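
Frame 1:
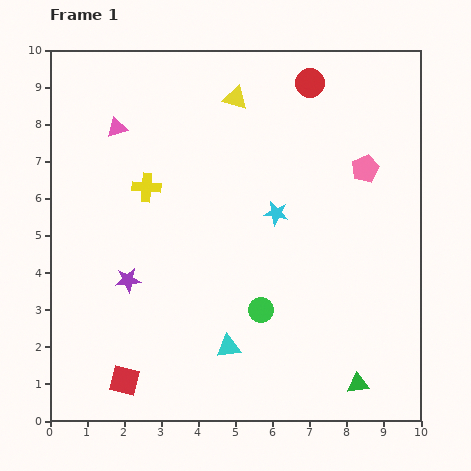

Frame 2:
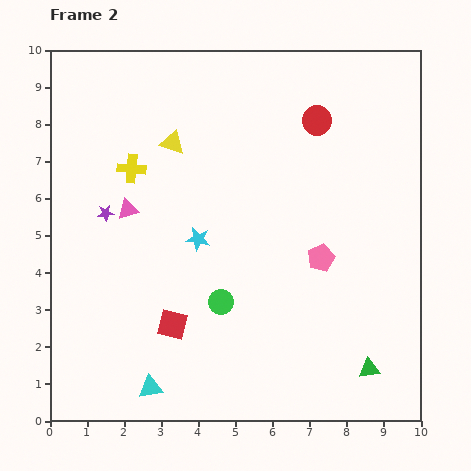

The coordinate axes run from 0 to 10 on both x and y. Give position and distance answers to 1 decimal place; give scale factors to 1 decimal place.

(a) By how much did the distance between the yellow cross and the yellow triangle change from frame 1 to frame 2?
-2.1

Distance in frame 1: 3.4. Distance in frame 2: 1.3.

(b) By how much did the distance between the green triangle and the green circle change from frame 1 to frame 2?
+1.1

Distance in frame 1: 3.3. Distance in frame 2: 4.4.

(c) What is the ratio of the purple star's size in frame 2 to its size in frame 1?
0.6×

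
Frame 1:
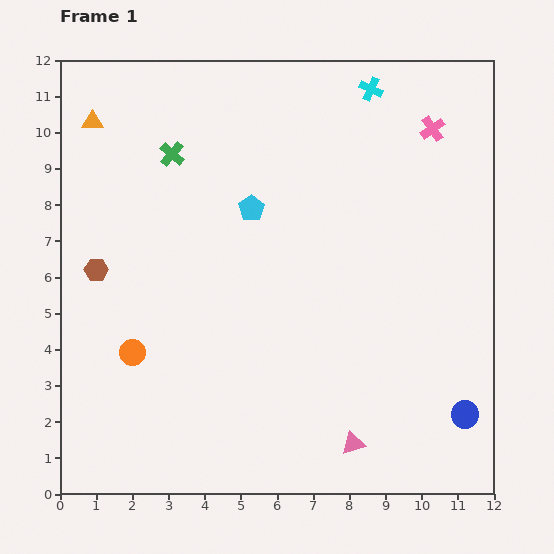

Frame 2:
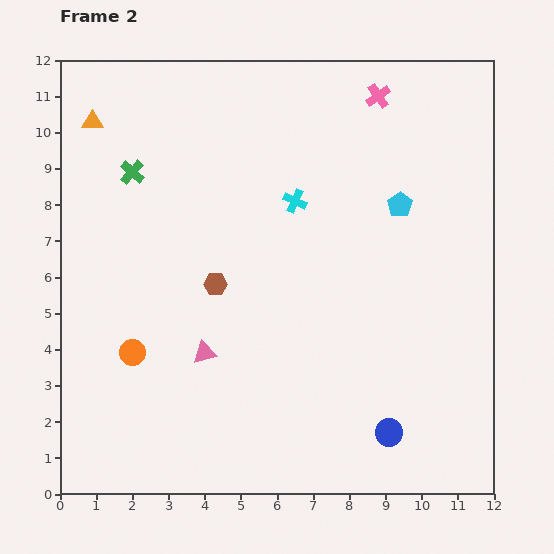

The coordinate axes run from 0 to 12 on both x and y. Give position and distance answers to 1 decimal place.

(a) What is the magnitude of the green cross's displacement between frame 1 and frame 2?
1.2

The green cross moved from (3.1, 9.4) to (2.0, 8.9), a distance of √(1.1² + 0.5²) ≈ 1.2.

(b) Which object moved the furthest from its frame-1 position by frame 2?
the pink triangle

(moved 4.8; next 4.1)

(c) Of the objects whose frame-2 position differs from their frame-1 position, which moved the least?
the green cross

(moved 1.2)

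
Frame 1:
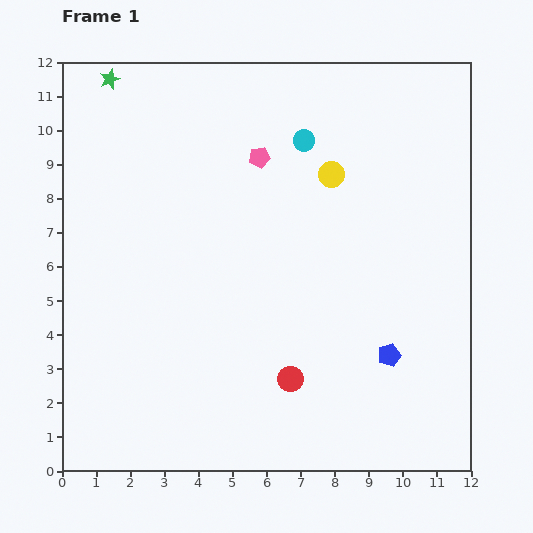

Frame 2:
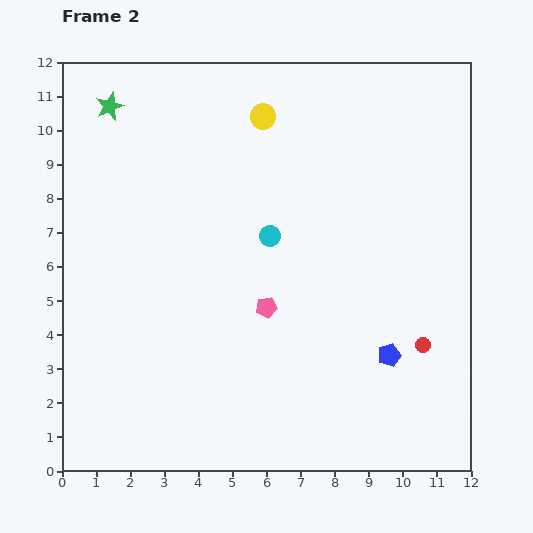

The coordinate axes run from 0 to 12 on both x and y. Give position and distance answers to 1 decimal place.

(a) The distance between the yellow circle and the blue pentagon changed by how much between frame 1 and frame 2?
+2.3

Distance in frame 1: 5.6. Distance in frame 2: 7.9.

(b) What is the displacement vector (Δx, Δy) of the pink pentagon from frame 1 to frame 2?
(0.2, -4.4)

The pink pentagon was at (5.8, 9.2) in frame 1 and (6.0, 4.8) in frame 2.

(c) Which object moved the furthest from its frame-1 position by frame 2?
the pink pentagon

(moved 4.4; next 4.0)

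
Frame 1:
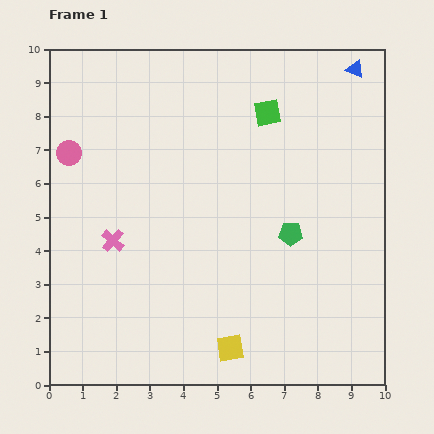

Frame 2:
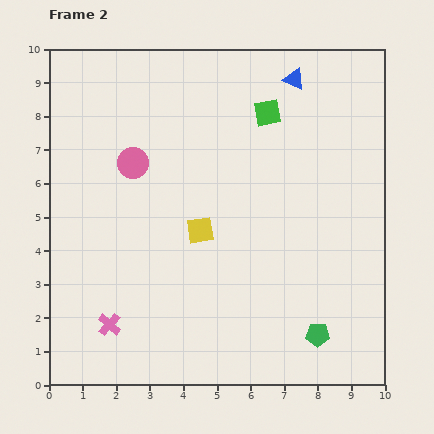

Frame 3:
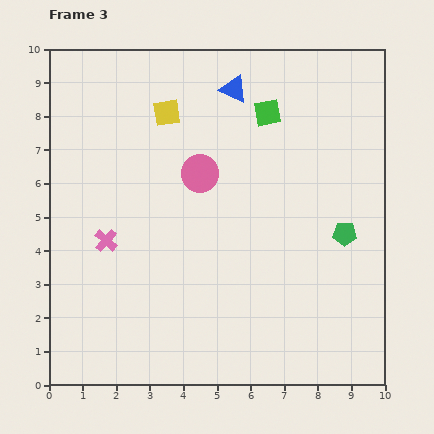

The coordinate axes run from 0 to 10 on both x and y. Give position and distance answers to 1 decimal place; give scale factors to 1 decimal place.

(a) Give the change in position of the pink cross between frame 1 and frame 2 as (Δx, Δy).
(-0.1, -2.5)

The pink cross was at (1.9, 4.3) in frame 1 and (1.8, 1.8) in frame 2.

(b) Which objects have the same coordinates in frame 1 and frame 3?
the green square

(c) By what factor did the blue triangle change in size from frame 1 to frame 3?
1.5×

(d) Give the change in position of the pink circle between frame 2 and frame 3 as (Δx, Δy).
(2.0, -0.3)

The pink circle was at (2.5, 6.6) in frame 2 and (4.5, 6.3) in frame 3.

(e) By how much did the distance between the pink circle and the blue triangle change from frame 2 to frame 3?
-2.7

Distance in frame 2: 5.4. Distance in frame 3: 2.7.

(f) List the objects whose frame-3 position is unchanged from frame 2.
the green square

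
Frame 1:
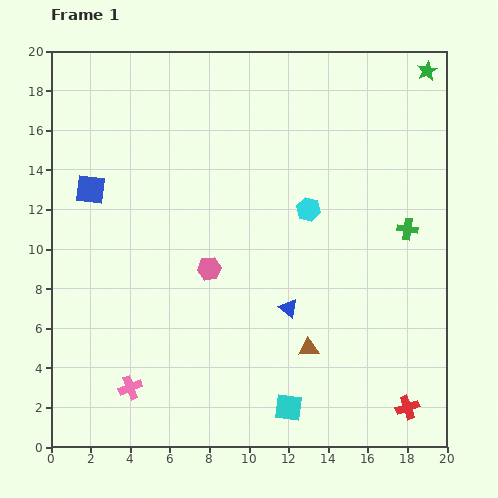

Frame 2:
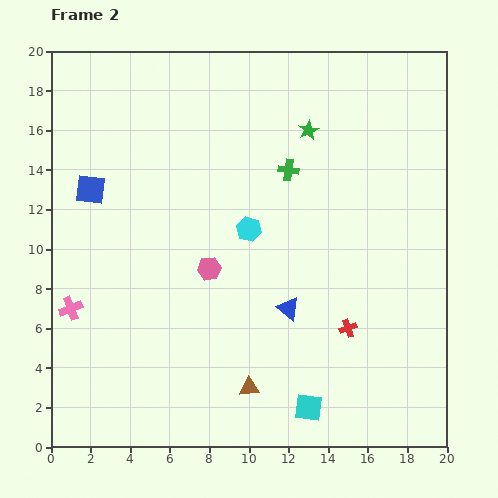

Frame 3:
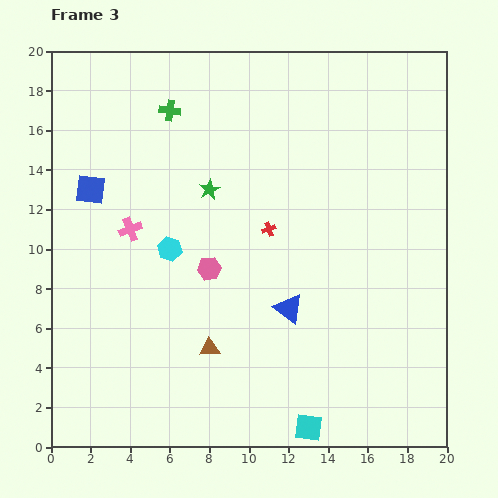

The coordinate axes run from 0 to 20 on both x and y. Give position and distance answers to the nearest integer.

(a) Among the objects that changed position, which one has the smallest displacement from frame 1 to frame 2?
the cyan square

(moved 1)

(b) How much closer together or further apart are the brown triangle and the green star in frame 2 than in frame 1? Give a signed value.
-2

Distance in frame 1: 15. Distance in frame 2: 13.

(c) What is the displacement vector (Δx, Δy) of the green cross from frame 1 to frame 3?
(-12, 6)

The green cross was at (18, 11) in frame 1 and (6, 17) in frame 3.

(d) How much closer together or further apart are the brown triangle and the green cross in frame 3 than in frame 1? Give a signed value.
+4

Distance in frame 1: 8. Distance in frame 3: 12.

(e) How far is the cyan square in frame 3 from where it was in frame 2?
1

The cyan square moved from (13, 2) to (13, 1), a distance of √(0² + 1²) ≈ 1.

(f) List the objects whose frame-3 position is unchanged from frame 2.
the blue square, the pink hexagon, the blue triangle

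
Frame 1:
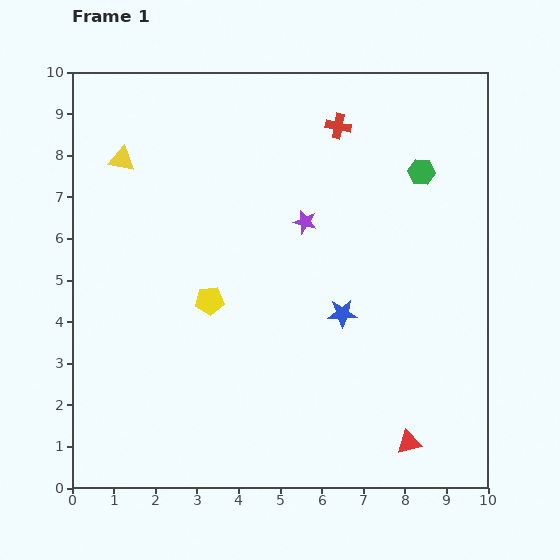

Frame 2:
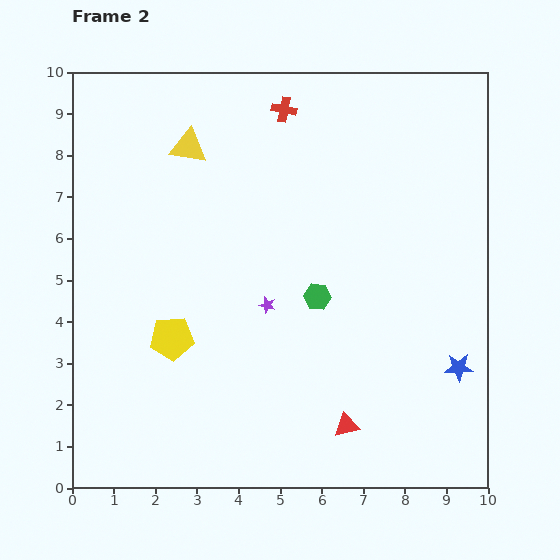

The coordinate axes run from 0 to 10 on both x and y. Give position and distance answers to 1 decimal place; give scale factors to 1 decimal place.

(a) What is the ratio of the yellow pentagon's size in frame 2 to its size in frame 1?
1.5×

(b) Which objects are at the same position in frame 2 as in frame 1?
none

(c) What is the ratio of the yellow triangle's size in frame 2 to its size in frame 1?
1.4×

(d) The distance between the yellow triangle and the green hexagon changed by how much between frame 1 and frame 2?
-2.4

Distance in frame 1: 7.2. Distance in frame 2: 4.8.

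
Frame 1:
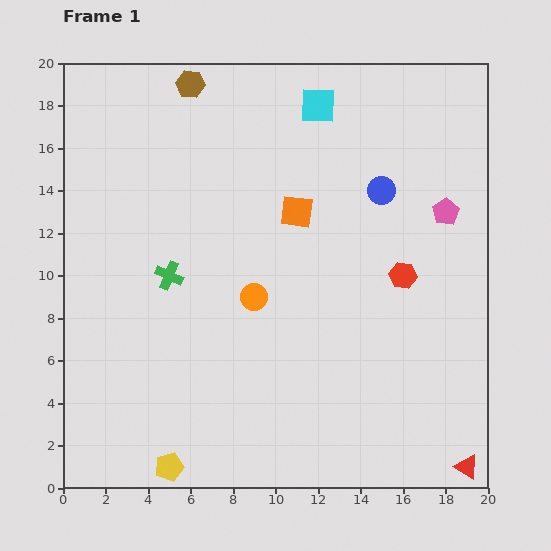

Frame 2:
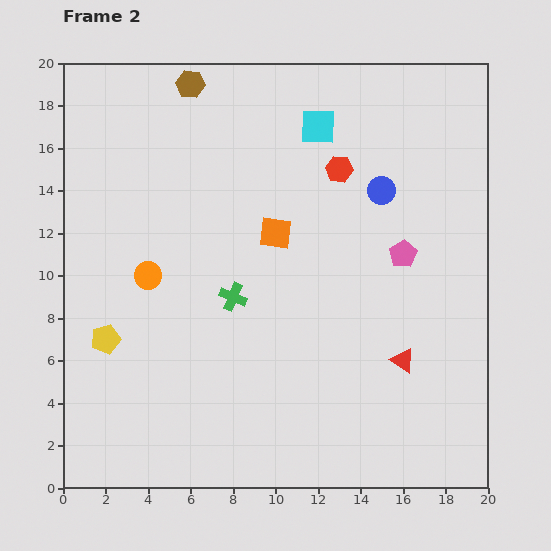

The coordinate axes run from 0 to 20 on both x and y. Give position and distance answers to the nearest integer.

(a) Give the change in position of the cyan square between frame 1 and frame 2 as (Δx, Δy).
(0, -1)

The cyan square was at (12, 18) in frame 1 and (12, 17) in frame 2.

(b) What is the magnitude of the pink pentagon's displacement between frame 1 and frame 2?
3

The pink pentagon moved from (18, 13) to (16, 11), a distance of √(2² + 2²) ≈ 3.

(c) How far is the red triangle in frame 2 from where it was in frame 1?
6

The red triangle moved from (19, 1) to (16, 6), a distance of √(3² + 5²) ≈ 6.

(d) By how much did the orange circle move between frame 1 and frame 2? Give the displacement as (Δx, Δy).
(-5, 1)

The orange circle was at (9, 9) in frame 1 and (4, 10) in frame 2.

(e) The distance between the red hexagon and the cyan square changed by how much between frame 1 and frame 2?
-7

Distance in frame 1: 9. Distance in frame 2: 2.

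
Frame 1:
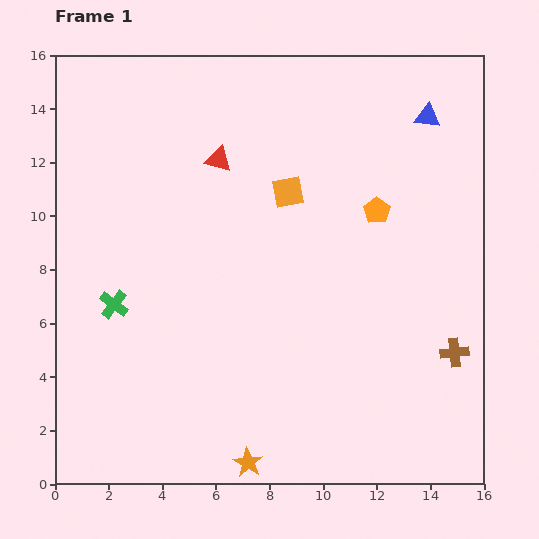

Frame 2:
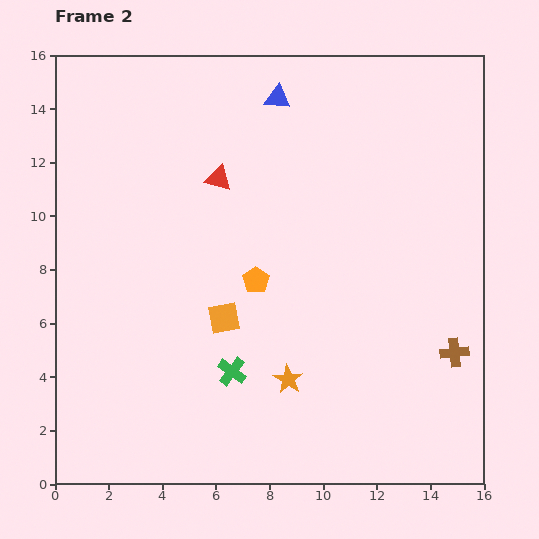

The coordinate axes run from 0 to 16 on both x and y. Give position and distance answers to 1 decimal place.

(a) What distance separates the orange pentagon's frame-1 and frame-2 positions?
5.2

The orange pentagon moved from (12.0, 10.2) to (7.5, 7.6), a distance of √(4.5² + 2.6²) ≈ 5.2.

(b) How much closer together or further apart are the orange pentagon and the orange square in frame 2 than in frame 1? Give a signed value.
-1.6

Distance in frame 1: 3.4. Distance in frame 2: 1.8.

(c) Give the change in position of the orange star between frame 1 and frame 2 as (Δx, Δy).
(1.5, 3.1)

The orange star was at (7.2, 0.8) in frame 1 and (8.7, 3.9) in frame 2.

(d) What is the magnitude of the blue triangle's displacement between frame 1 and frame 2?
5.6

The blue triangle moved from (13.9, 13.7) to (8.3, 14.4), a distance of √(5.6² + 0.7²) ≈ 5.6.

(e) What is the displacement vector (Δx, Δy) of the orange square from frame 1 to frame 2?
(-2.4, -4.7)

The orange square was at (8.7, 10.9) in frame 1 and (6.3, 6.2) in frame 2.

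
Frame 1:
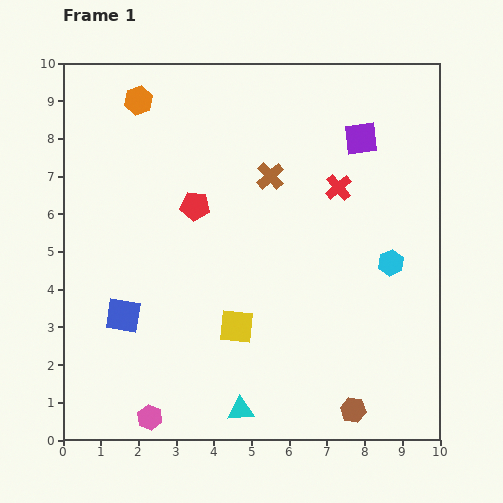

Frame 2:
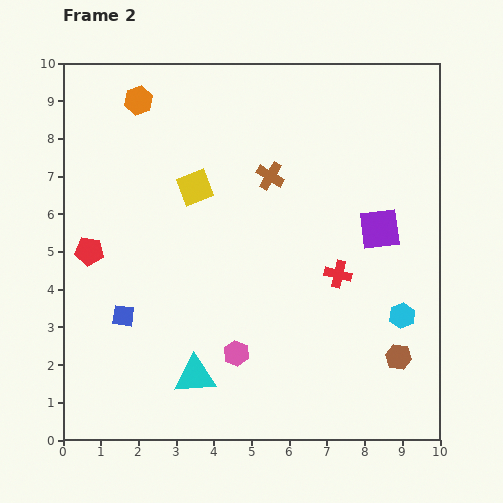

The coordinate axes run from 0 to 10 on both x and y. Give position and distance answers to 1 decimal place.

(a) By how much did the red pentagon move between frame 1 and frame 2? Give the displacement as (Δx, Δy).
(-2.8, -1.2)

The red pentagon was at (3.5, 6.2) in frame 1 and (0.7, 5.0) in frame 2.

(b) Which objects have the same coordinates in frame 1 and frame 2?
the blue square, the orange hexagon, the brown cross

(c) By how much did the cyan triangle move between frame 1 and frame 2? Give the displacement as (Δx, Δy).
(-1.2, 0.9)

The cyan triangle was at (4.7, 0.8) in frame 1 and (3.5, 1.7) in frame 2.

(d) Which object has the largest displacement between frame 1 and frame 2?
the yellow square

(moved 3.9; next 3.0)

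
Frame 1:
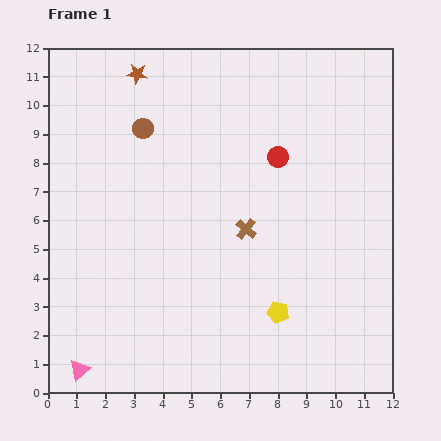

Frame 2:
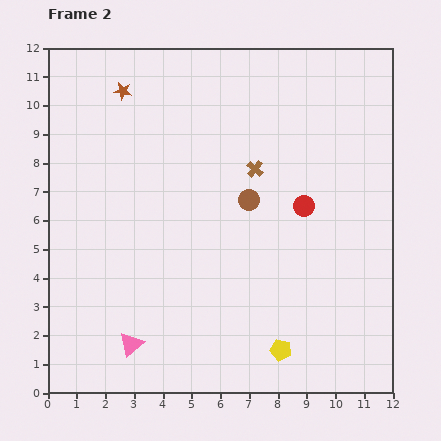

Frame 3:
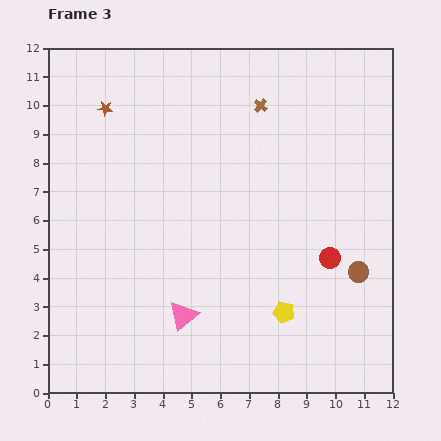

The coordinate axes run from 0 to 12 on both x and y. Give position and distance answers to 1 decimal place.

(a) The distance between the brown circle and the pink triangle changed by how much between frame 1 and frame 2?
-2.2

Distance in frame 1: 8.7. Distance in frame 2: 6.5.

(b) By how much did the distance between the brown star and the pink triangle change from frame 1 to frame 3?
-2.8

Distance in frame 1: 10.5. Distance in frame 3: 7.7.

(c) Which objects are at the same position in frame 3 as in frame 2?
none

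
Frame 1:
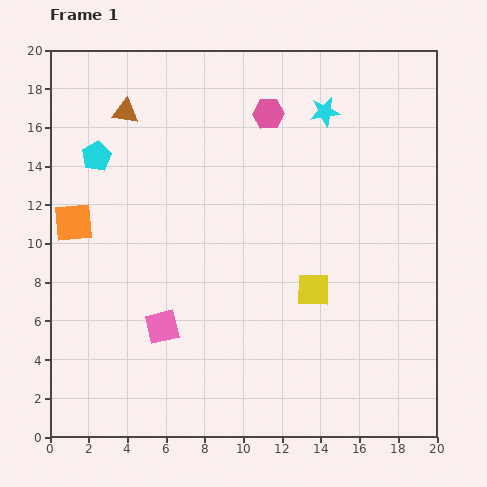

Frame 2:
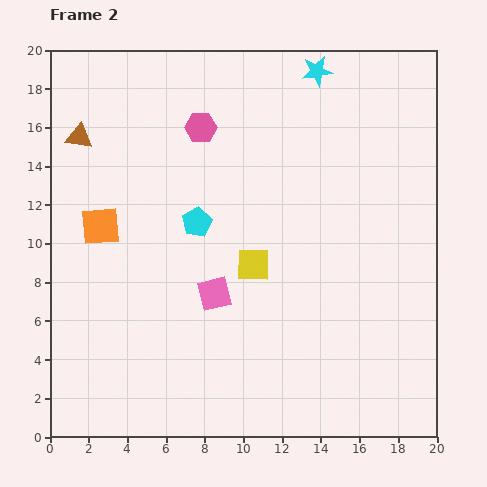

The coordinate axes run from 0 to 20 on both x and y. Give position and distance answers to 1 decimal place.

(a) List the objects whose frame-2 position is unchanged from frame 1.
none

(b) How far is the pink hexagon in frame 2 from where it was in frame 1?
3.6

The pink hexagon moved from (11.3, 16.7) to (7.8, 16.0), a distance of √(3.5² + 0.7²) ≈ 3.6.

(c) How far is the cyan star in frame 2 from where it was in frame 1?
2.1

The cyan star moved from (14.2, 16.8) to (13.8, 18.9), a distance of √(0.4² + 2.1²) ≈ 2.1.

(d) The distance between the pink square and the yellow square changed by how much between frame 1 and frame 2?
-5.5

Distance in frame 1: 8.0. Distance in frame 2: 2.5.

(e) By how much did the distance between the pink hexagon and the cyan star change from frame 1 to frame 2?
+3.8

Distance in frame 1: 2.9. Distance in frame 2: 6.7.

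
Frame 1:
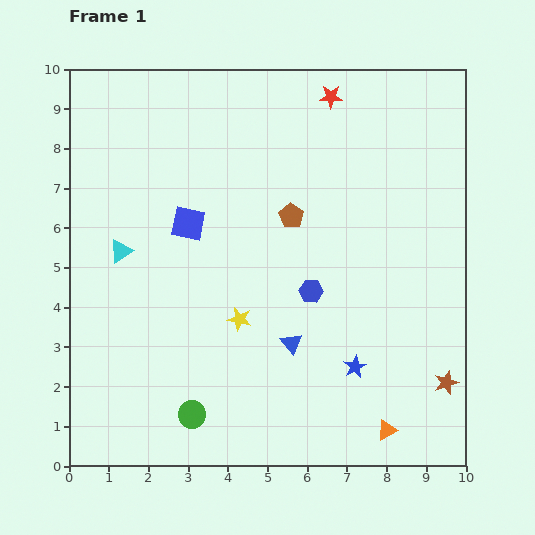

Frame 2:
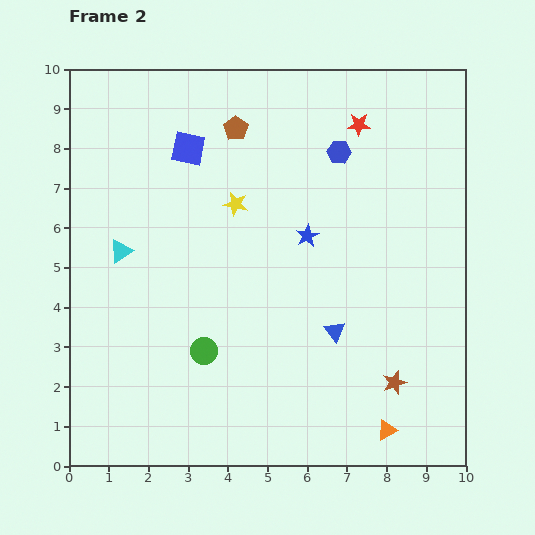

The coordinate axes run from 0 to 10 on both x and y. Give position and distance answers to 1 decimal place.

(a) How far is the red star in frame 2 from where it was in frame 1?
1.0

The red star moved from (6.6, 9.3) to (7.3, 8.6), a distance of √(0.7² + 0.7²) ≈ 1.0.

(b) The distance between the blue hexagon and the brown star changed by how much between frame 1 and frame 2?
+1.9

Distance in frame 1: 4.1. Distance in frame 2: 6.0.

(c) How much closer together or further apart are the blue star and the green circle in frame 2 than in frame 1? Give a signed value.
-0.4

Distance in frame 1: 4.3. Distance in frame 2: 3.9.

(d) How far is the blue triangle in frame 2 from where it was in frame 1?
1.1

The blue triangle moved from (5.6, 3.1) to (6.7, 3.4), a distance of √(1.1² + 0.3²) ≈ 1.1.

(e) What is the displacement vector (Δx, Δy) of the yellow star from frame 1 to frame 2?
(-0.1, 2.9)

The yellow star was at (4.3, 3.7) in frame 1 and (4.2, 6.6) in frame 2.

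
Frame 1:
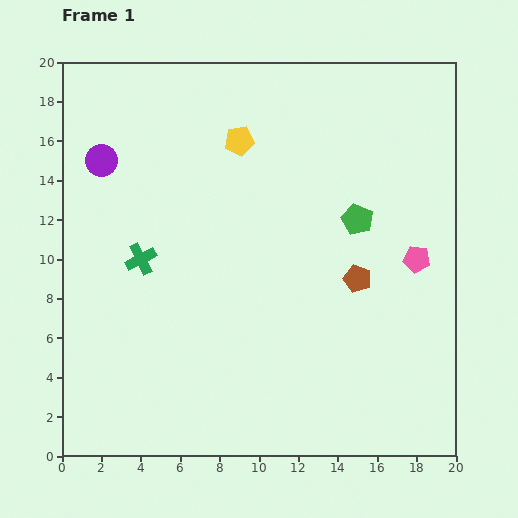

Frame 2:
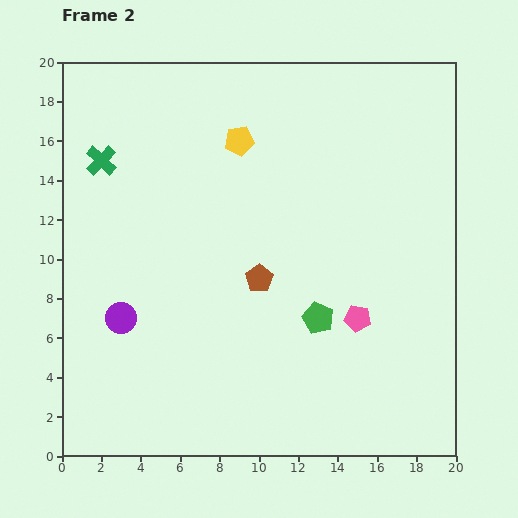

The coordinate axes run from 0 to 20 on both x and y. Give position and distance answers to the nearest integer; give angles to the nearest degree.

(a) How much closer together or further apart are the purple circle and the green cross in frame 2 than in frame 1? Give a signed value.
+3

Distance in frame 1: 5. Distance in frame 2: 8.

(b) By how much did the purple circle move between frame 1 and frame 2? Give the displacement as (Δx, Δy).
(1, -8)

The purple circle was at (2, 15) in frame 1 and (3, 7) in frame 2.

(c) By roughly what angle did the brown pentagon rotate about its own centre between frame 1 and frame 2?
19° clockwise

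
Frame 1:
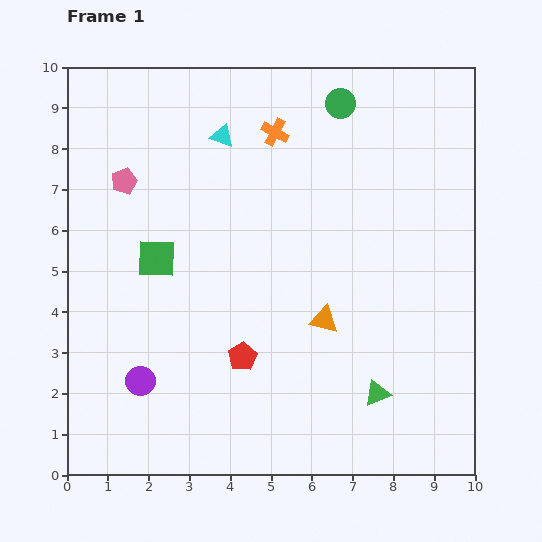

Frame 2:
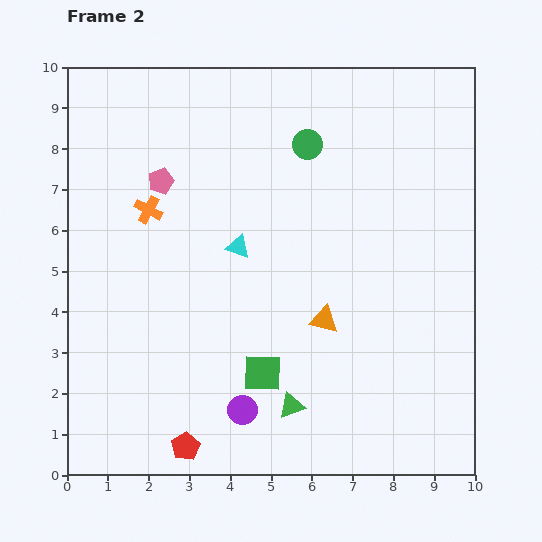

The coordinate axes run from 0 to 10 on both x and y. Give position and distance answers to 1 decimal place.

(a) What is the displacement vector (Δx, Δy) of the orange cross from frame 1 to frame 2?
(-3.1, -1.9)

The orange cross was at (5.1, 8.4) in frame 1 and (2.0, 6.5) in frame 2.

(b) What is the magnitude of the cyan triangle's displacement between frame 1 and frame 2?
2.7

The cyan triangle moved from (3.8, 8.3) to (4.2, 5.6), a distance of √(0.4² + 2.7²) ≈ 2.7.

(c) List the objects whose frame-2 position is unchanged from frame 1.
the orange triangle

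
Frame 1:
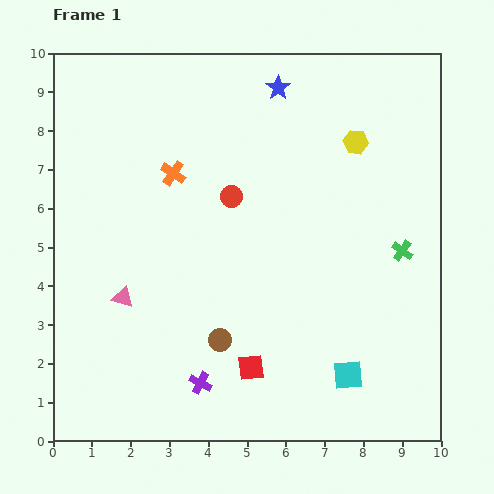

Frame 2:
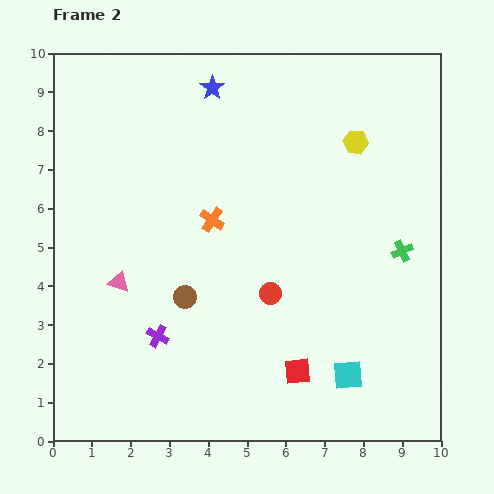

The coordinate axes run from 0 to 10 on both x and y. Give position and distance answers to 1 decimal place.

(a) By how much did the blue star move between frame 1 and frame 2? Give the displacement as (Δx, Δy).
(-1.7, 0.0)

The blue star was at (5.8, 9.1) in frame 1 and (4.1, 9.1) in frame 2.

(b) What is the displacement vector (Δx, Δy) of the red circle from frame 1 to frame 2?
(1.0, -2.5)

The red circle was at (4.6, 6.3) in frame 1 and (5.6, 3.8) in frame 2.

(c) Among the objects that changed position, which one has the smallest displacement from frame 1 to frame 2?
the pink triangle

(moved 0.4)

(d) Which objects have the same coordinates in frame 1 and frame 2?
the cyan square, the yellow hexagon, the green cross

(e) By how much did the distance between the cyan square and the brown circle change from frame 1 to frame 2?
+1.3

Distance in frame 1: 3.4. Distance in frame 2: 4.7.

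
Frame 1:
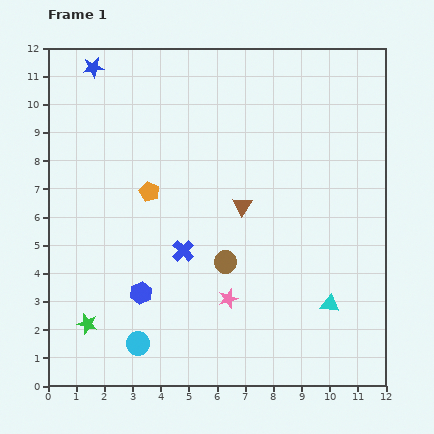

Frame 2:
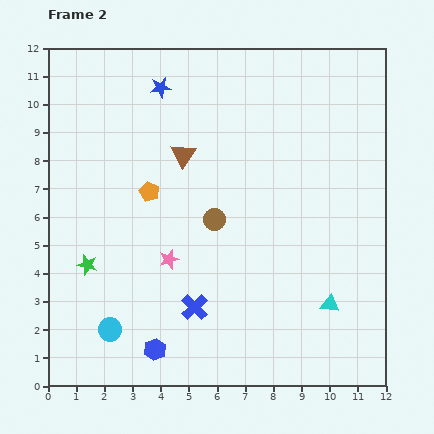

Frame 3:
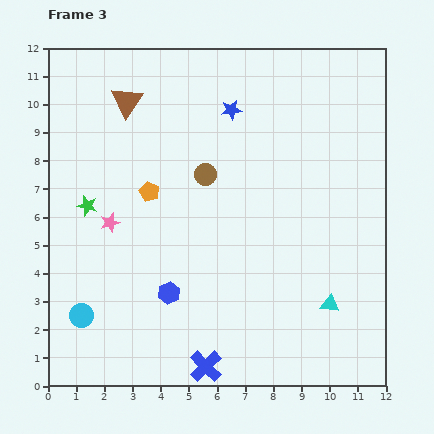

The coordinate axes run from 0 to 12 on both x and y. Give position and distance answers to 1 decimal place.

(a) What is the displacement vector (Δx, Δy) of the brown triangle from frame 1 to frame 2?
(-2.1, 1.8)

The brown triangle was at (6.9, 6.4) in frame 1 and (4.8, 8.2) in frame 2.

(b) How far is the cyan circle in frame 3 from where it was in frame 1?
2.2

The cyan circle moved from (3.2, 1.5) to (1.2, 2.5), a distance of √(2.0² + 1.0²) ≈ 2.2.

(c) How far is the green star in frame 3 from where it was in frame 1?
4.2

The green star moved from (1.4, 2.2) to (1.4, 6.4), a distance of √(0.0² + 4.2²) ≈ 4.2.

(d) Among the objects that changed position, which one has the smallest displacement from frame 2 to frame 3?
the cyan circle

(moved 1.1)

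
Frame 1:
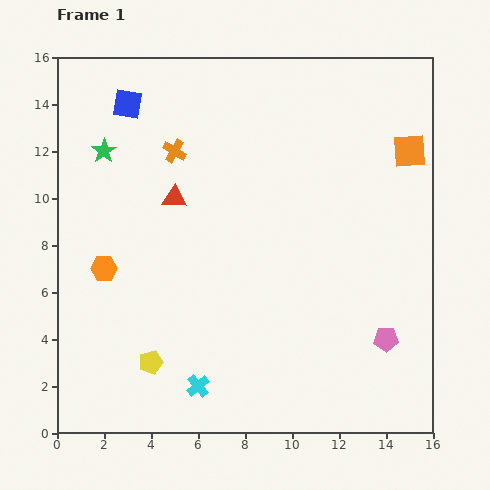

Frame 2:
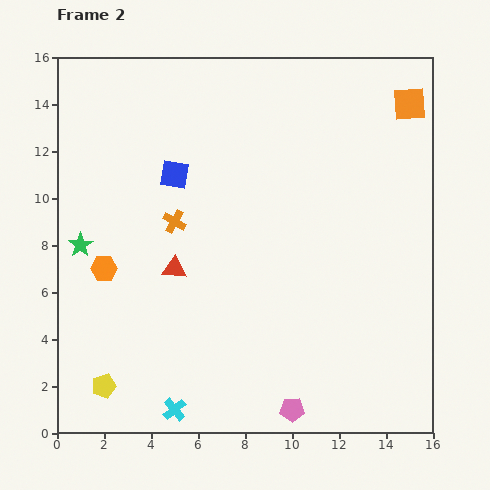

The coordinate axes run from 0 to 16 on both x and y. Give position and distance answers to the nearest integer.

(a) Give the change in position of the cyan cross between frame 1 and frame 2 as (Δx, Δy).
(-1, -1)

The cyan cross was at (6, 2) in frame 1 and (5, 1) in frame 2.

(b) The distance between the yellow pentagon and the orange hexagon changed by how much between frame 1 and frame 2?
+1

Distance in frame 1: 4. Distance in frame 2: 5.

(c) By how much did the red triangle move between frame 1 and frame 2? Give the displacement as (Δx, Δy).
(0, -3)

The red triangle was at (5, 10) in frame 1 and (5, 7) in frame 2.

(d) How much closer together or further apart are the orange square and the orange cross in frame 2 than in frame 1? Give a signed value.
+1

Distance in frame 1: 10. Distance in frame 2: 11.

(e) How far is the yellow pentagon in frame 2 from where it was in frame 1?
2

The yellow pentagon moved from (4, 3) to (2, 2), a distance of √(2² + 1²) ≈ 2.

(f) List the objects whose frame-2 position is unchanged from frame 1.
the orange hexagon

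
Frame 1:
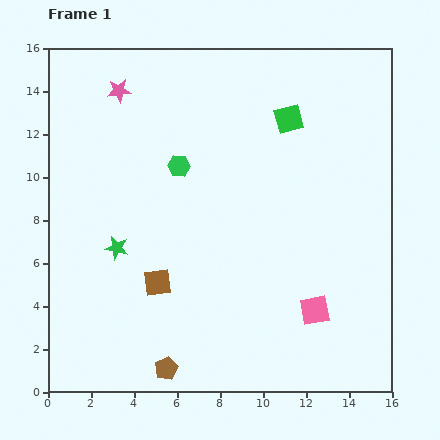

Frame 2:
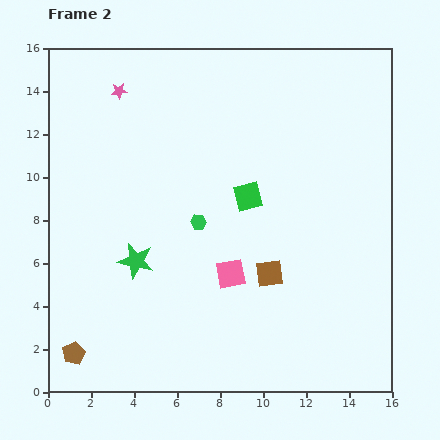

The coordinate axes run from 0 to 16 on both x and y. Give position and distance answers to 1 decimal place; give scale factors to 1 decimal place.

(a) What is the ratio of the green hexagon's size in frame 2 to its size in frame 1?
0.7×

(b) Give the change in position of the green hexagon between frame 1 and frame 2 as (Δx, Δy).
(0.9, -2.6)

The green hexagon was at (6.1, 10.5) in frame 1 and (7.0, 7.9) in frame 2.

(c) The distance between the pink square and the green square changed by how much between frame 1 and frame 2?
-5.3

Distance in frame 1: 9.0. Distance in frame 2: 3.7.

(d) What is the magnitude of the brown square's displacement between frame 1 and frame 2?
5.2

The brown square moved from (5.1, 5.1) to (10.3, 5.5), a distance of √(5.2² + 0.4²) ≈ 5.2.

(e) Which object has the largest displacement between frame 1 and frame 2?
the brown square

(moved 5.2; next 4.4)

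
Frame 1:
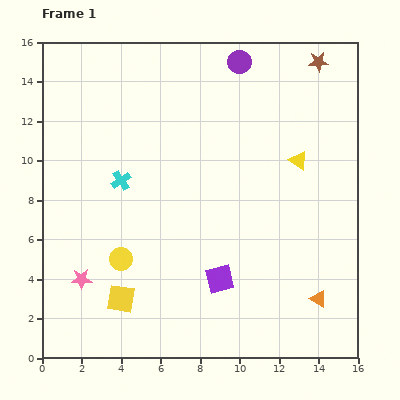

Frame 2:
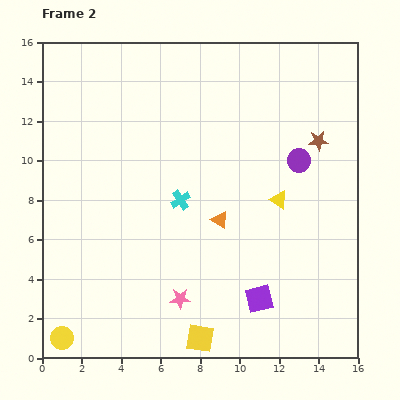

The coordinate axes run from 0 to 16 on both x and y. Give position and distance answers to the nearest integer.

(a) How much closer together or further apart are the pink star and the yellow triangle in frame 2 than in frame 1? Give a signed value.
-6

Distance in frame 1: 13. Distance in frame 2: 7.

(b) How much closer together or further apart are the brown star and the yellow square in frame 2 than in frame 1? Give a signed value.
-4

Distance in frame 1: 16. Distance in frame 2: 12.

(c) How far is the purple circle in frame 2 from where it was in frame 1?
6

The purple circle moved from (10, 15) to (13, 10), a distance of √(3² + 5²) ≈ 6.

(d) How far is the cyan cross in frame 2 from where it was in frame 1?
3

The cyan cross moved from (4, 9) to (7, 8), a distance of √(3² + 1²) ≈ 3.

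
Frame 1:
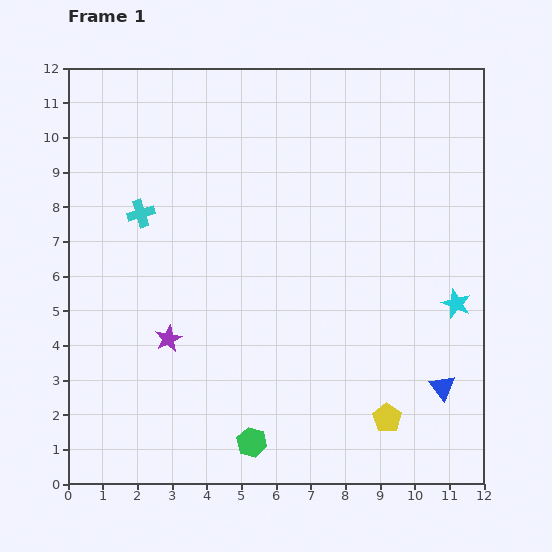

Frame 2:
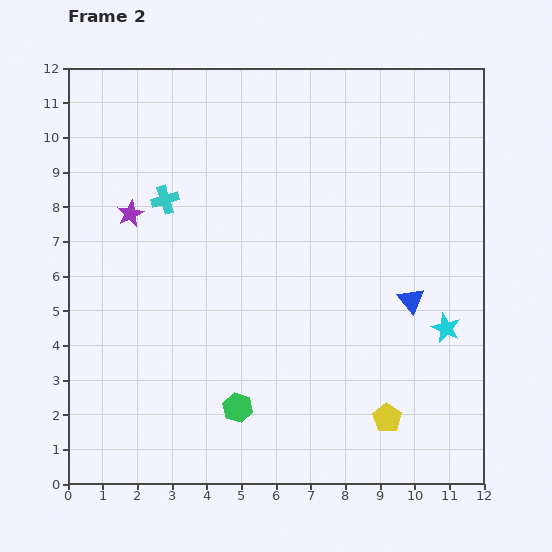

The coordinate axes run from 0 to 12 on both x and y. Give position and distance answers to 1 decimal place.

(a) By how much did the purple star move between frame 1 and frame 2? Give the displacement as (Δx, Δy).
(-1.1, 3.6)

The purple star was at (2.9, 4.2) in frame 1 and (1.8, 7.8) in frame 2.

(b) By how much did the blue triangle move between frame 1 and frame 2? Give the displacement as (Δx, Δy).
(-0.9, 2.5)

The blue triangle was at (10.8, 2.8) in frame 1 and (9.9, 5.3) in frame 2.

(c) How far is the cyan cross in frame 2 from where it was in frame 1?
0.8

The cyan cross moved from (2.1, 7.8) to (2.8, 8.2), a distance of √(0.7² + 0.4²) ≈ 0.8.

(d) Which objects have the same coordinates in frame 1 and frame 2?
the yellow pentagon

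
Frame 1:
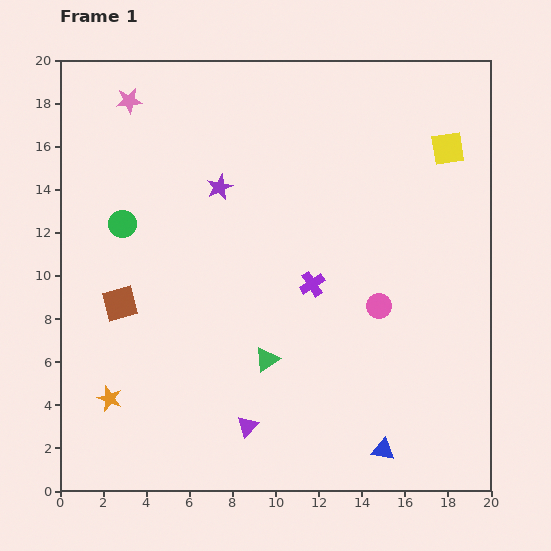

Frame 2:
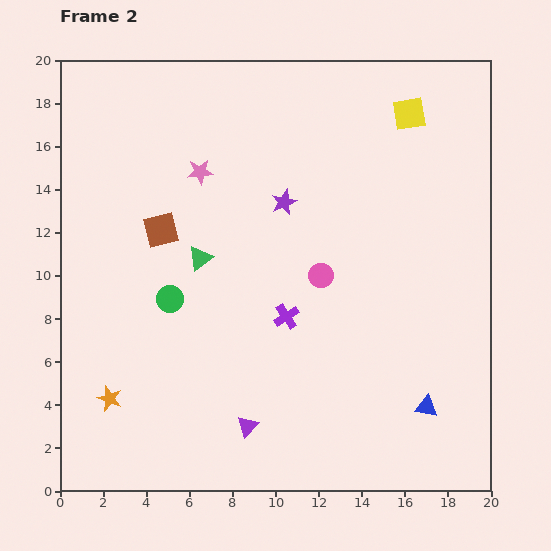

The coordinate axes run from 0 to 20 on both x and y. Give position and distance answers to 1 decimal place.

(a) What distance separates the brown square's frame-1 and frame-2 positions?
3.9

The brown square moved from (2.8, 8.7) to (4.7, 12.1), a distance of √(1.9² + 3.4²) ≈ 3.9.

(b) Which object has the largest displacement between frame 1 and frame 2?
the green triangle

(moved 5.6; next 4.7)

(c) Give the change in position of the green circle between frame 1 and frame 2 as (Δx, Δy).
(2.2, -3.5)

The green circle was at (2.9, 12.4) in frame 1 and (5.1, 8.9) in frame 2.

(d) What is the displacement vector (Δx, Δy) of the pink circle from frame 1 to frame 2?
(-2.7, 1.4)

The pink circle was at (14.8, 8.6) in frame 1 and (12.1, 10.0) in frame 2.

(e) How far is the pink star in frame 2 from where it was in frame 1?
4.7

The pink star moved from (3.2, 18.1) to (6.5, 14.8), a distance of √(3.3² + 3.3²) ≈ 4.7.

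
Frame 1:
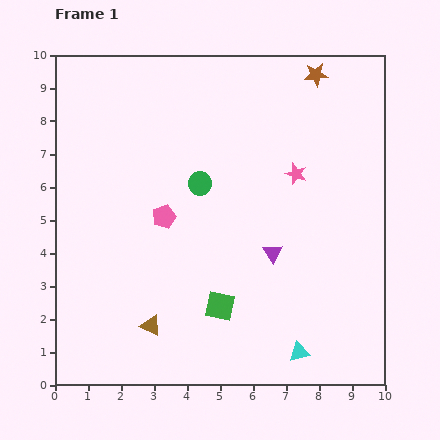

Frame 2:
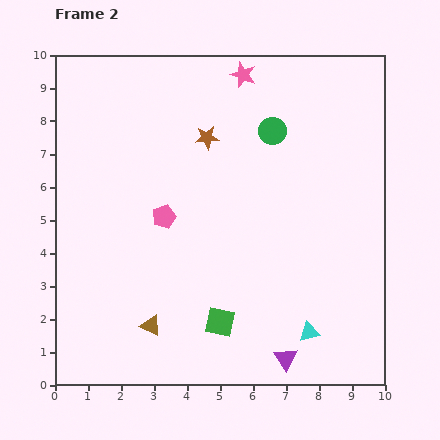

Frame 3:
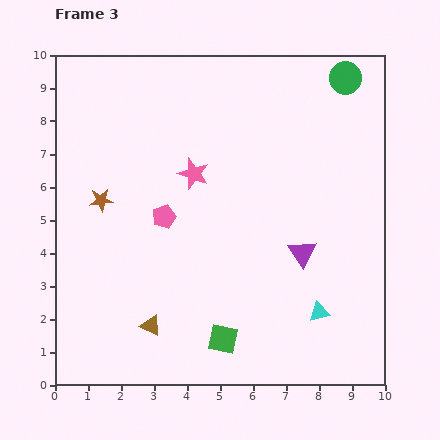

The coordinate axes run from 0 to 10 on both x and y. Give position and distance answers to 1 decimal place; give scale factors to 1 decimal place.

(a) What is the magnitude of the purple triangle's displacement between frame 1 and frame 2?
3.2

The purple triangle moved from (6.6, 4.0) to (7.0, 0.8), a distance of √(0.4² + 3.2²) ≈ 3.2.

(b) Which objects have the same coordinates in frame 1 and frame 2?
the brown triangle, the pink pentagon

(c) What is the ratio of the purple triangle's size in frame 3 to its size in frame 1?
1.4×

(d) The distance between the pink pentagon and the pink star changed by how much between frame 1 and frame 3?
-2.6

Distance in frame 1: 4.2. Distance in frame 3: 1.6.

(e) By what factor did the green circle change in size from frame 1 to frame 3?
1.4×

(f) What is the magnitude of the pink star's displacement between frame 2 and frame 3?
3.4

The pink star moved from (5.7, 9.4) to (4.2, 6.4), a distance of √(1.5² + 3.0²) ≈ 3.4.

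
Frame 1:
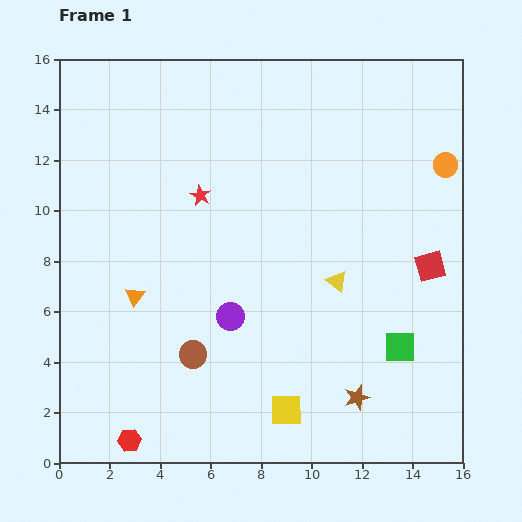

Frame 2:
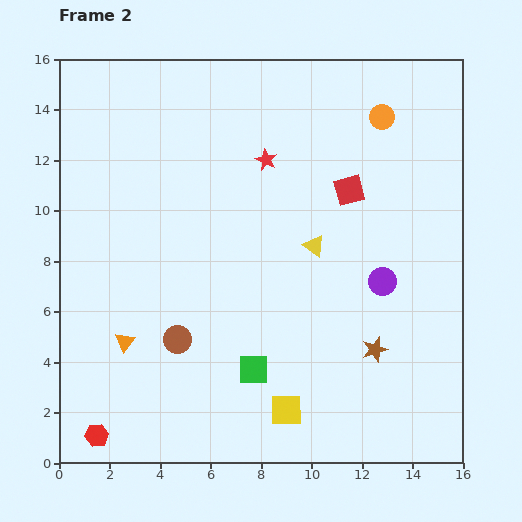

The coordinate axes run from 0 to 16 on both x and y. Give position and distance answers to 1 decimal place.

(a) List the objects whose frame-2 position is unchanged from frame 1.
the yellow square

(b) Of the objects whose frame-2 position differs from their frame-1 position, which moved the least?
the brown circle

(moved 0.8)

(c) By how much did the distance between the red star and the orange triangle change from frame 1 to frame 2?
+4.3

Distance in frame 1: 4.8. Distance in frame 2: 9.1.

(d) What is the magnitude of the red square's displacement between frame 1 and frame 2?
4.4

The red square moved from (14.7, 7.8) to (11.5, 10.8), a distance of √(3.2² + 3.0²) ≈ 4.4.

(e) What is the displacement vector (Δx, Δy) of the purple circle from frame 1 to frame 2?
(6.0, 1.4)

The purple circle was at (6.8, 5.8) in frame 1 and (12.8, 7.2) in frame 2.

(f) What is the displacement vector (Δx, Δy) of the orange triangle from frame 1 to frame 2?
(-0.4, -1.8)

The orange triangle was at (3.0, 6.6) in frame 1 and (2.6, 4.8) in frame 2.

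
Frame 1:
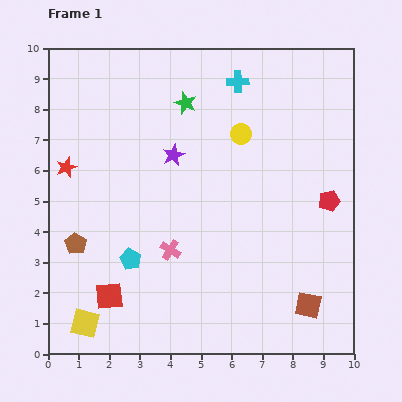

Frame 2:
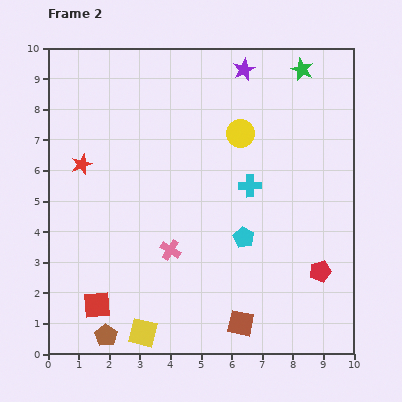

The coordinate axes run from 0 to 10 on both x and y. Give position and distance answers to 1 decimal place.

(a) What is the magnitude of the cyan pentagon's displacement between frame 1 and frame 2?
3.8

The cyan pentagon moved from (2.7, 3.1) to (6.4, 3.8), a distance of √(3.7² + 0.7²) ≈ 3.8.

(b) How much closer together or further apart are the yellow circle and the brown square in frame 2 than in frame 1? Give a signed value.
+0.2

Distance in frame 1: 6.0. Distance in frame 2: 6.2.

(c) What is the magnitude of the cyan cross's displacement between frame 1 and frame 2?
3.4

The cyan cross moved from (6.2, 8.9) to (6.6, 5.5), a distance of √(0.4² + 3.4²) ≈ 3.4.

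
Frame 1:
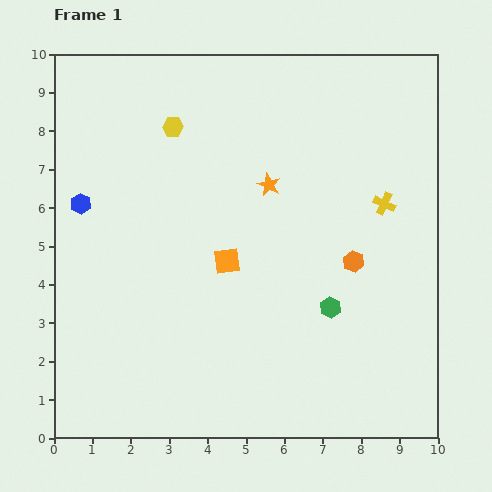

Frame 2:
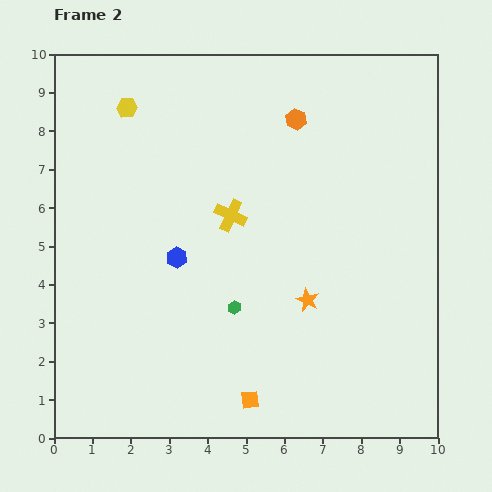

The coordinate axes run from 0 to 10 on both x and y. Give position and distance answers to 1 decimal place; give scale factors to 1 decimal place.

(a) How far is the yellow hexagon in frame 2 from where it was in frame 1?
1.3

The yellow hexagon moved from (3.1, 8.1) to (1.9, 8.6), a distance of √(1.2² + 0.5²) ≈ 1.3.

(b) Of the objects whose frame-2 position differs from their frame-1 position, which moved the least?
the yellow hexagon

(moved 1.3)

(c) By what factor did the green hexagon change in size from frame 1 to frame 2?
0.6×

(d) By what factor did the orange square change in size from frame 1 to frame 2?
0.7×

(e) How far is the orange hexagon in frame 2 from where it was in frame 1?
4.0

The orange hexagon moved from (7.8, 4.6) to (6.3, 8.3), a distance of √(1.5² + 3.7²) ≈ 4.0.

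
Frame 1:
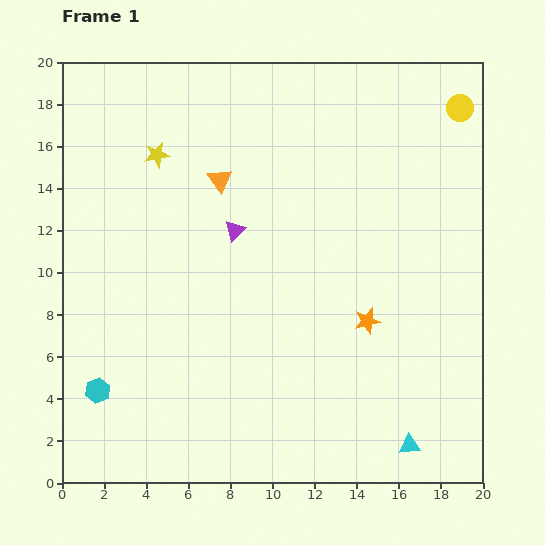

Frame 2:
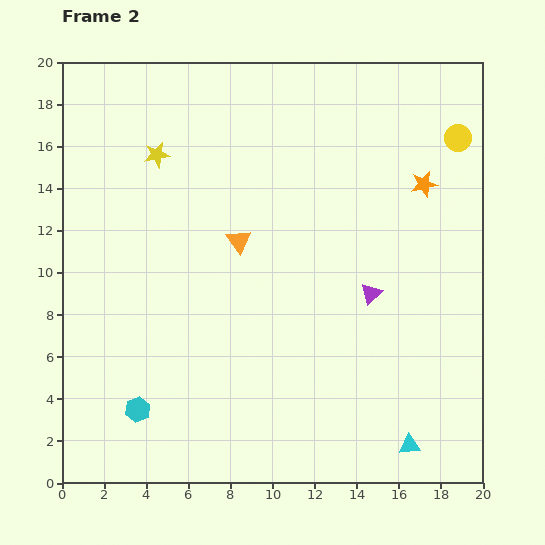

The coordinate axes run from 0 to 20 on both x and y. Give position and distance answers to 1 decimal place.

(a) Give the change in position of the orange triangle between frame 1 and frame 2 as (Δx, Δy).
(0.9, -2.9)

The orange triangle was at (7.5, 14.4) in frame 1 and (8.4, 11.5) in frame 2.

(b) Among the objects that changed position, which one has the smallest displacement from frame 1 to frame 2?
the yellow circle

(moved 1.4)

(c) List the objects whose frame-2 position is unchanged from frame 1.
the yellow star, the cyan triangle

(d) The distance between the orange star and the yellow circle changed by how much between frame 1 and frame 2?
-8.3

Distance in frame 1: 11.0. Distance in frame 2: 2.7.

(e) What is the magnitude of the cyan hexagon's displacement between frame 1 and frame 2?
2.1

The cyan hexagon moved from (1.7, 4.4) to (3.6, 3.5), a distance of √(1.9² + 0.9²) ≈ 2.1.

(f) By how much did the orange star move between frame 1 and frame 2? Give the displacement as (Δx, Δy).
(2.7, 6.5)

The orange star was at (14.5, 7.7) in frame 1 and (17.2, 14.2) in frame 2.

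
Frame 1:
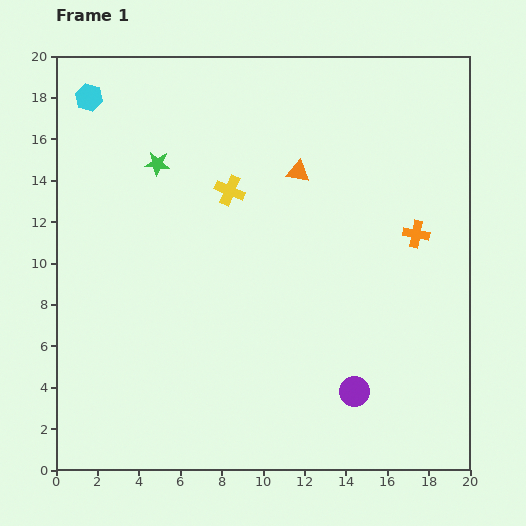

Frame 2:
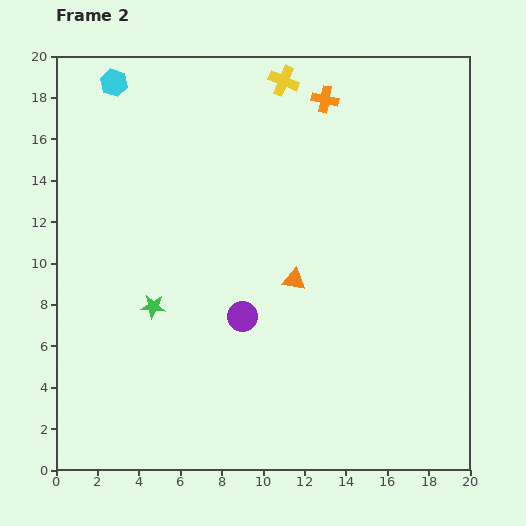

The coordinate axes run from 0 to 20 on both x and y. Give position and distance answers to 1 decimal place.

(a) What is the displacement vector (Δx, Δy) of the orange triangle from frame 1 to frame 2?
(-0.2, -5.2)

The orange triangle was at (11.7, 14.4) in frame 1 and (11.5, 9.2) in frame 2.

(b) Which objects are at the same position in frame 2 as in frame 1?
none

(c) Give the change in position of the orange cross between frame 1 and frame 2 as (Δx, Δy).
(-4.4, 6.5)

The orange cross was at (17.4, 11.4) in frame 1 and (13.0, 17.9) in frame 2.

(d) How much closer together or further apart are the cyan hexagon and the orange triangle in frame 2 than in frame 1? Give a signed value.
+2.2

Distance in frame 1: 10.7. Distance in frame 2: 12.9.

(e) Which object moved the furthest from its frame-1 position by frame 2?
the orange cross

(moved 7.8; next 6.9)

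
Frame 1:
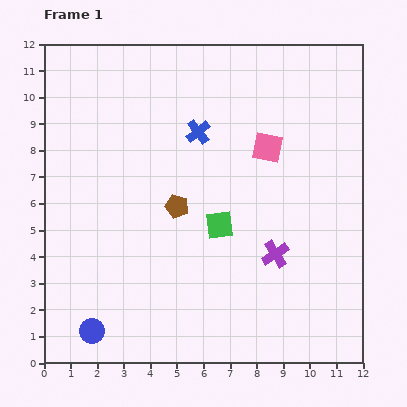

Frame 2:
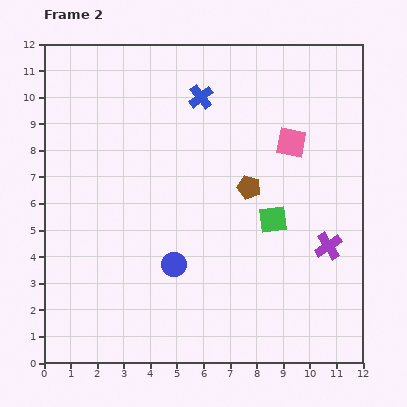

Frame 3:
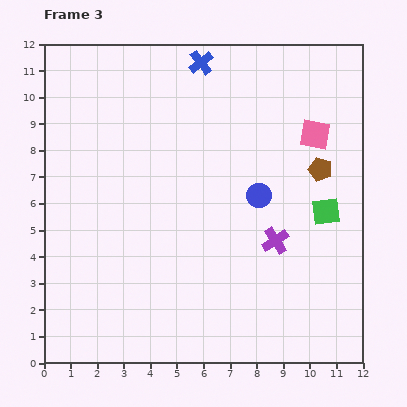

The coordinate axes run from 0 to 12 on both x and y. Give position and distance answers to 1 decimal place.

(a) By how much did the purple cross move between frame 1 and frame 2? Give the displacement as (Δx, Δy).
(2.0, 0.3)

The purple cross was at (8.7, 4.1) in frame 1 and (10.7, 4.4) in frame 2.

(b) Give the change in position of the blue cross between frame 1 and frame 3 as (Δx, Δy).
(0.1, 2.6)

The blue cross was at (5.8, 8.7) in frame 1 and (5.9, 11.3) in frame 3.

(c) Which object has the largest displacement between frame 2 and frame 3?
the blue circle

(moved 4.1; next 2.8)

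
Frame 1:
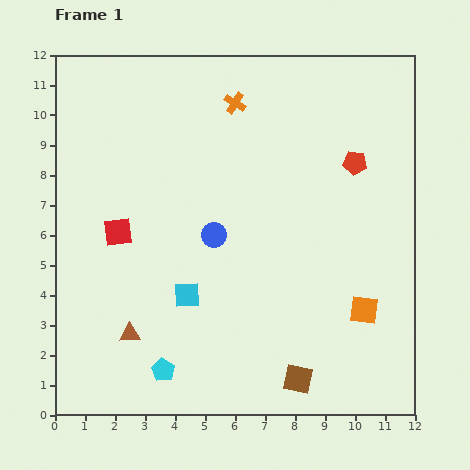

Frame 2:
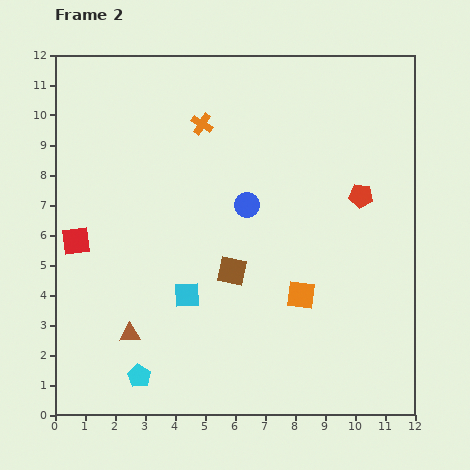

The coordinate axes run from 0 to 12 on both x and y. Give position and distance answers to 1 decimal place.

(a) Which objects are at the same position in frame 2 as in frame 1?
the brown triangle, the cyan square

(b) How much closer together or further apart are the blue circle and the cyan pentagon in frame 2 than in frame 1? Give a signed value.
+1.9

Distance in frame 1: 4.8. Distance in frame 2: 6.7.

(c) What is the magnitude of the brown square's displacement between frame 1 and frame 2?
4.2

The brown square moved from (8.1, 1.2) to (5.9, 4.8), a distance of √(2.2² + 3.6²) ≈ 4.2.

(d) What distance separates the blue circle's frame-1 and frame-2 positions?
1.5

The blue circle moved from (5.3, 6.0) to (6.4, 7.0), a distance of √(1.1² + 1.0²) ≈ 1.5.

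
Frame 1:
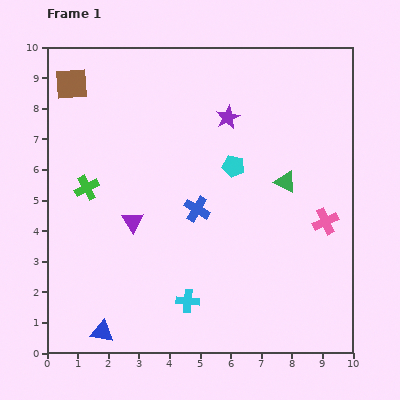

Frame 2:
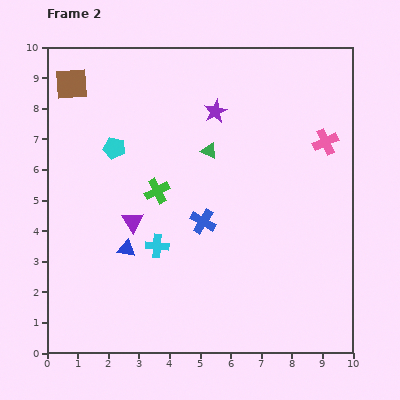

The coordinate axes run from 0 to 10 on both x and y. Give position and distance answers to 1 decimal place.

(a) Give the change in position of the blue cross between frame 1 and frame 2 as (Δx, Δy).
(0.2, -0.4)

The blue cross was at (4.9, 4.7) in frame 1 and (5.1, 4.3) in frame 2.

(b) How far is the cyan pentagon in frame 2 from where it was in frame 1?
3.9

The cyan pentagon moved from (6.1, 6.1) to (2.2, 6.7), a distance of √(3.9² + 0.6²) ≈ 3.9.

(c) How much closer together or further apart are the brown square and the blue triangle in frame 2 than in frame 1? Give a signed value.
-2.5

Distance in frame 1: 8.2. Distance in frame 2: 5.7.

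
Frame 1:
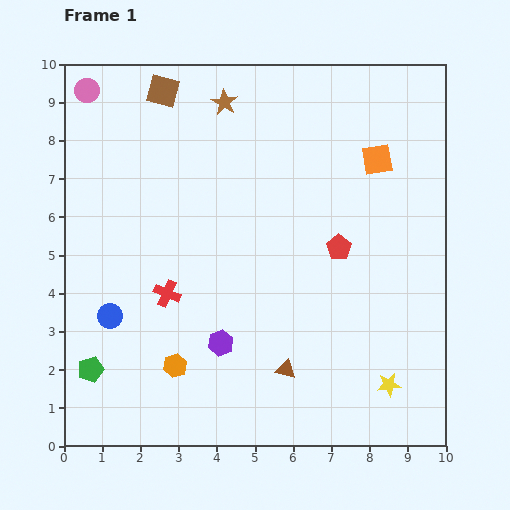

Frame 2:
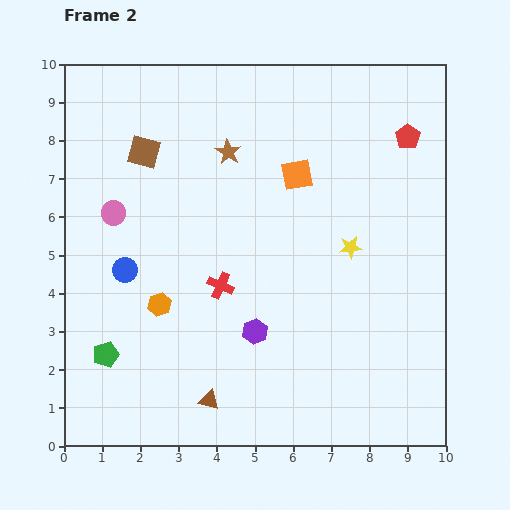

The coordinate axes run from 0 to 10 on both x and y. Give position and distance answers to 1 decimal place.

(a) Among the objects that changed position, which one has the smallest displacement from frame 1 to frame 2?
the green pentagon

(moved 0.6)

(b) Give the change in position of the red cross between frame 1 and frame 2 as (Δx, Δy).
(1.4, 0.2)

The red cross was at (2.7, 4.0) in frame 1 and (4.1, 4.2) in frame 2.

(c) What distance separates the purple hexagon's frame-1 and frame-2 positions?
0.9

The purple hexagon moved from (4.1, 2.7) to (5.0, 3.0), a distance of √(0.9² + 0.3²) ≈ 0.9.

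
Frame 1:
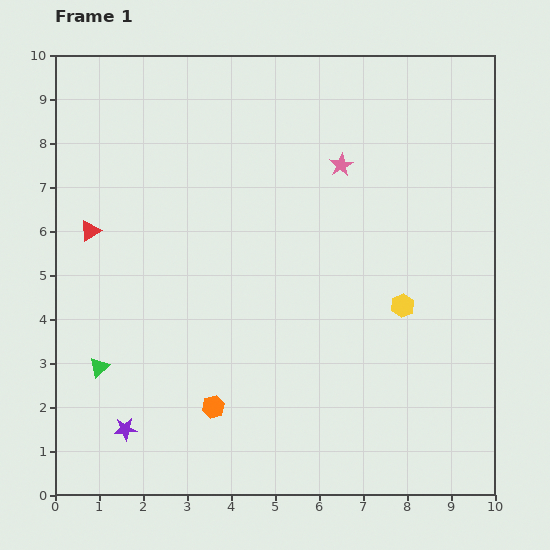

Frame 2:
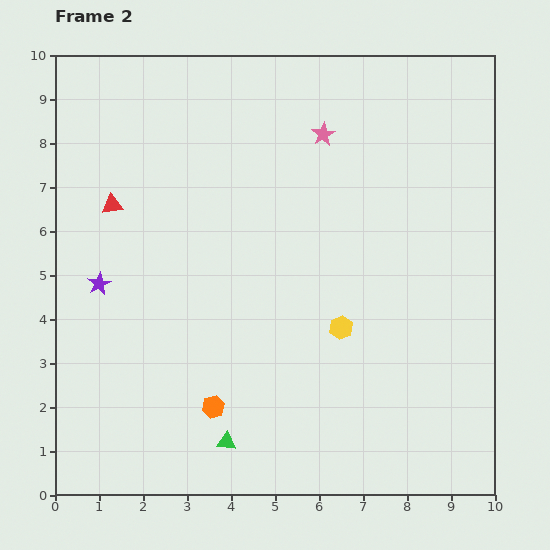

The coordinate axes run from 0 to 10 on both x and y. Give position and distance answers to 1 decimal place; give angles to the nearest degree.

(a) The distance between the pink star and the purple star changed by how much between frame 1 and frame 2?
-1.6

Distance in frame 1: 7.7. Distance in frame 2: 6.1.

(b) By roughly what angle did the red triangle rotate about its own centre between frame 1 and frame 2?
24° clockwise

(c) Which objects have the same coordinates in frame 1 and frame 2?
the orange hexagon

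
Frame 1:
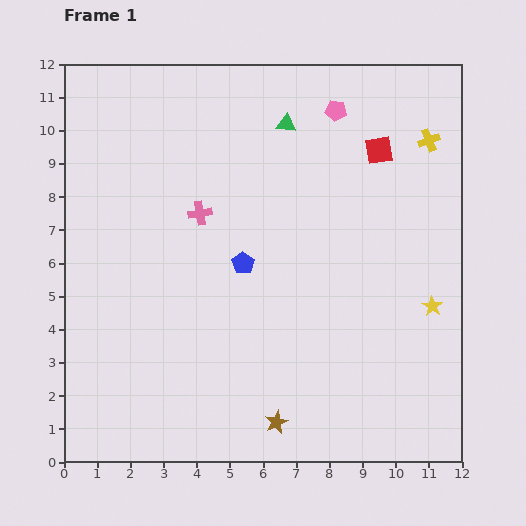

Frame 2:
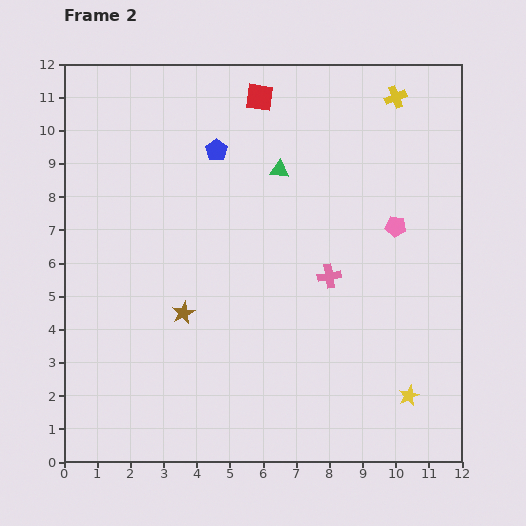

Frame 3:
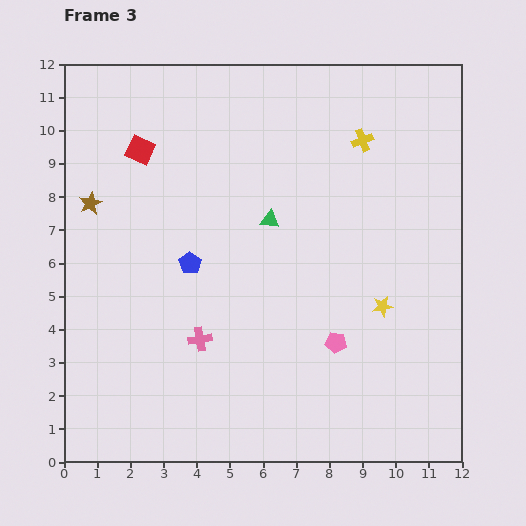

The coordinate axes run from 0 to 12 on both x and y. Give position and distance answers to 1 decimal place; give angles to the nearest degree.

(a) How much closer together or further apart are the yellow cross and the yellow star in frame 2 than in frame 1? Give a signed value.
+4.0

Distance in frame 1: 5.0. Distance in frame 2: 9.0.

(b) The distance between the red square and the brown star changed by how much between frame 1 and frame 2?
-1.9

Distance in frame 1: 8.8. Distance in frame 2: 6.9.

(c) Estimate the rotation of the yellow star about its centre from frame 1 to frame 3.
31° clockwise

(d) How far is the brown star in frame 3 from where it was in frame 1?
8.7

The brown star moved from (6.4, 1.2) to (0.8, 7.8), a distance of √(5.6² + 6.6²) ≈ 8.7.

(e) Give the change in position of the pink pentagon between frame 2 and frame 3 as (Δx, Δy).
(-1.8, -3.5)

The pink pentagon was at (10.0, 7.1) in frame 2 and (8.2, 3.6) in frame 3.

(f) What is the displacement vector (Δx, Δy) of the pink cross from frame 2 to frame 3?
(-3.9, -1.9)

The pink cross was at (8.0, 5.6) in frame 2 and (4.1, 3.7) in frame 3.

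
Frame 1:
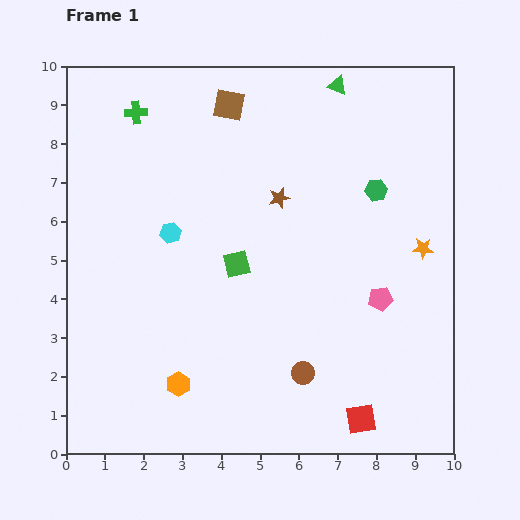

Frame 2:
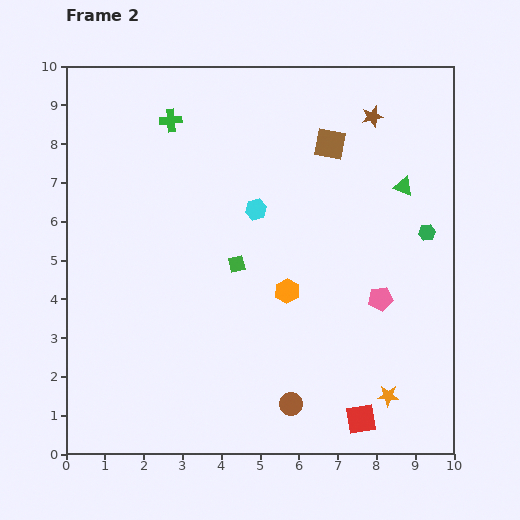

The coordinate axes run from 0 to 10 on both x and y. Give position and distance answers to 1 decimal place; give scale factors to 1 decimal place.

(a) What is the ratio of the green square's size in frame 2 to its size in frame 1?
0.6×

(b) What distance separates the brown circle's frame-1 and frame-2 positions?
0.9

The brown circle moved from (6.1, 2.1) to (5.8, 1.3), a distance of √(0.3² + 0.8²) ≈ 0.9.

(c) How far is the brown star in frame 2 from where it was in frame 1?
3.2

The brown star moved from (5.5, 6.6) to (7.9, 8.7), a distance of √(2.4² + 2.1²) ≈ 3.2.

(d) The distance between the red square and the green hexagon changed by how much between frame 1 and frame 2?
-0.8

Distance in frame 1: 5.9. Distance in frame 2: 5.1.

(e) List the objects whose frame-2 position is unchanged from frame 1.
the pink pentagon, the red square, the green square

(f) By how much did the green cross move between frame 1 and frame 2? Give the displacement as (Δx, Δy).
(0.9, -0.2)

The green cross was at (1.8, 8.8) in frame 1 and (2.7, 8.6) in frame 2.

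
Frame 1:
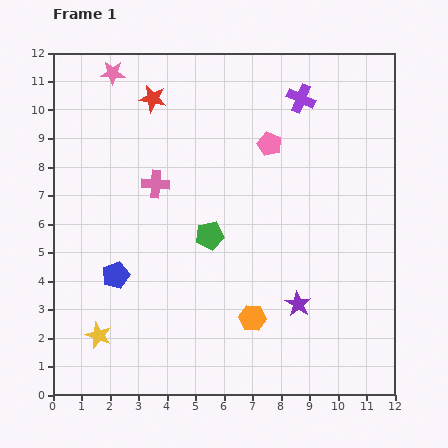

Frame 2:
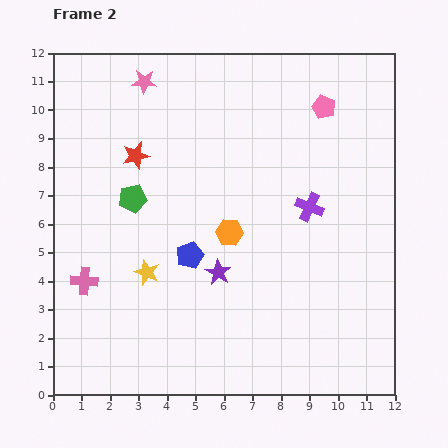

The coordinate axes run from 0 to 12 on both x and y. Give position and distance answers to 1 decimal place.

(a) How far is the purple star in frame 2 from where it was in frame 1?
3.0

The purple star moved from (8.6, 3.2) to (5.8, 4.3), a distance of √(2.8² + 1.1²) ≈ 3.0.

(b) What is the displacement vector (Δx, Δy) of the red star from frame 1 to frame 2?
(-0.6, -2.0)

The red star was at (3.5, 10.4) in frame 1 and (2.9, 8.4) in frame 2.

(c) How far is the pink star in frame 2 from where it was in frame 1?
1.1

The pink star moved from (2.1, 11.3) to (3.2, 11.0), a distance of √(1.1² + 0.3²) ≈ 1.1.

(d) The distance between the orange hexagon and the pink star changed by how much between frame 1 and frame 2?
-3.8

Distance in frame 1: 9.9. Distance in frame 2: 6.1.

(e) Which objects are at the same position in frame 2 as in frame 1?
none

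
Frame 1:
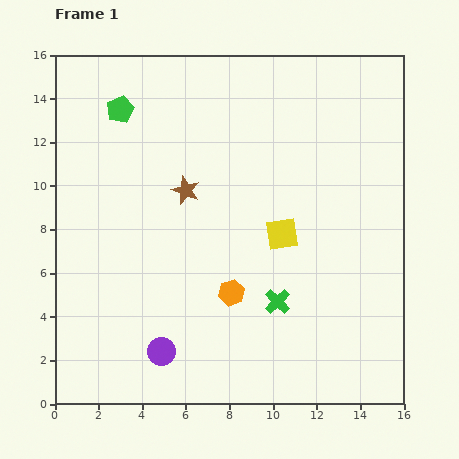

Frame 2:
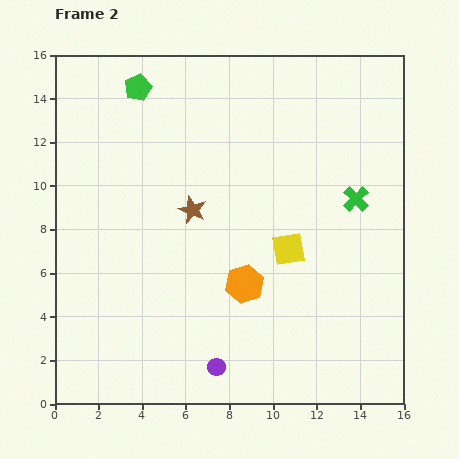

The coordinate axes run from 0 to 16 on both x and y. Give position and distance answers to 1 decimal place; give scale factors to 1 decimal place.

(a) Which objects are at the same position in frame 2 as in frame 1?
none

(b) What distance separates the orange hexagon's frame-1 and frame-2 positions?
0.7

The orange hexagon moved from (8.1, 5.1) to (8.7, 5.5), a distance of √(0.6² + 0.4²) ≈ 0.7.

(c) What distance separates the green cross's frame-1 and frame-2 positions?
5.9

The green cross moved from (10.2, 4.7) to (13.8, 9.4), a distance of √(3.6² + 4.7²) ≈ 5.9.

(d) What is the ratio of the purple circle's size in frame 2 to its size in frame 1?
0.6×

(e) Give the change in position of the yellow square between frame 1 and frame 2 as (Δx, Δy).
(0.3, -0.7)

The yellow square was at (10.4, 7.8) in frame 1 and (10.7, 7.1) in frame 2.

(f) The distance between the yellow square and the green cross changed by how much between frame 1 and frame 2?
+0.8

Distance in frame 1: 3.1. Distance in frame 2: 3.9.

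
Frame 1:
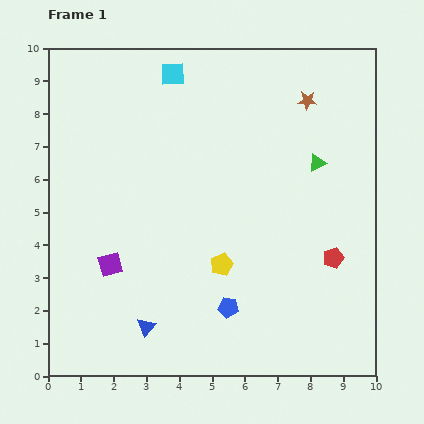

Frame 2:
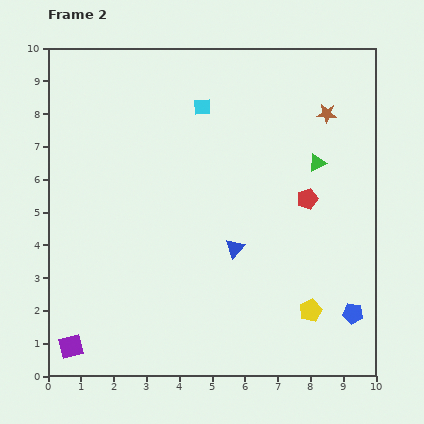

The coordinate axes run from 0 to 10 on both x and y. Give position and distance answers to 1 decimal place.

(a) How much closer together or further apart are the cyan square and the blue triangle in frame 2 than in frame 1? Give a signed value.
-3.3

Distance in frame 1: 7.7. Distance in frame 2: 4.4.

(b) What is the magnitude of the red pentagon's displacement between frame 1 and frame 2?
2.0

The red pentagon moved from (8.7, 3.6) to (7.9, 5.4), a distance of √(0.8² + 1.8²) ≈ 2.0.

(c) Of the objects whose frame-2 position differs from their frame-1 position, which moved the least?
the brown star

(moved 0.7)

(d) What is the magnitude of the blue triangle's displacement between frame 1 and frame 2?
3.6

The blue triangle moved from (3.0, 1.5) to (5.7, 3.9), a distance of √(2.7² + 2.4²) ≈ 3.6.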